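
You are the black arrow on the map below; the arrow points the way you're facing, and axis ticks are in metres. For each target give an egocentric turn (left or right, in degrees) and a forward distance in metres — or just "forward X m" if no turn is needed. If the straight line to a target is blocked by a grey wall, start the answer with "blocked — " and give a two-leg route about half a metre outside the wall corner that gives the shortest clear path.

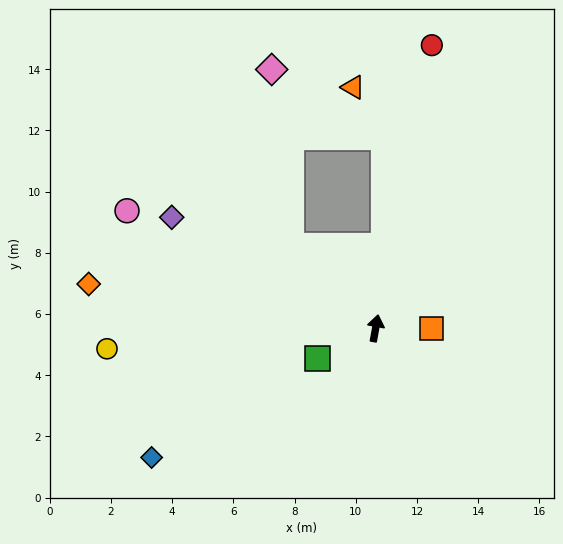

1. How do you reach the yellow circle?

turn left 105°, forward 8.8 m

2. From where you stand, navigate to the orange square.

turn right 80°, forward 1.8 m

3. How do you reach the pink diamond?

blocked — turn left 56°, forward 3.8 m, then turn right 39°, forward 5.8 m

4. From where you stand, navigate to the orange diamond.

turn left 91°, forward 9.5 m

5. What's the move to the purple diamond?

turn left 72°, forward 7.6 m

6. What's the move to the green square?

turn left 128°, forward 2.1 m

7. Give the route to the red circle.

forward 9.4 m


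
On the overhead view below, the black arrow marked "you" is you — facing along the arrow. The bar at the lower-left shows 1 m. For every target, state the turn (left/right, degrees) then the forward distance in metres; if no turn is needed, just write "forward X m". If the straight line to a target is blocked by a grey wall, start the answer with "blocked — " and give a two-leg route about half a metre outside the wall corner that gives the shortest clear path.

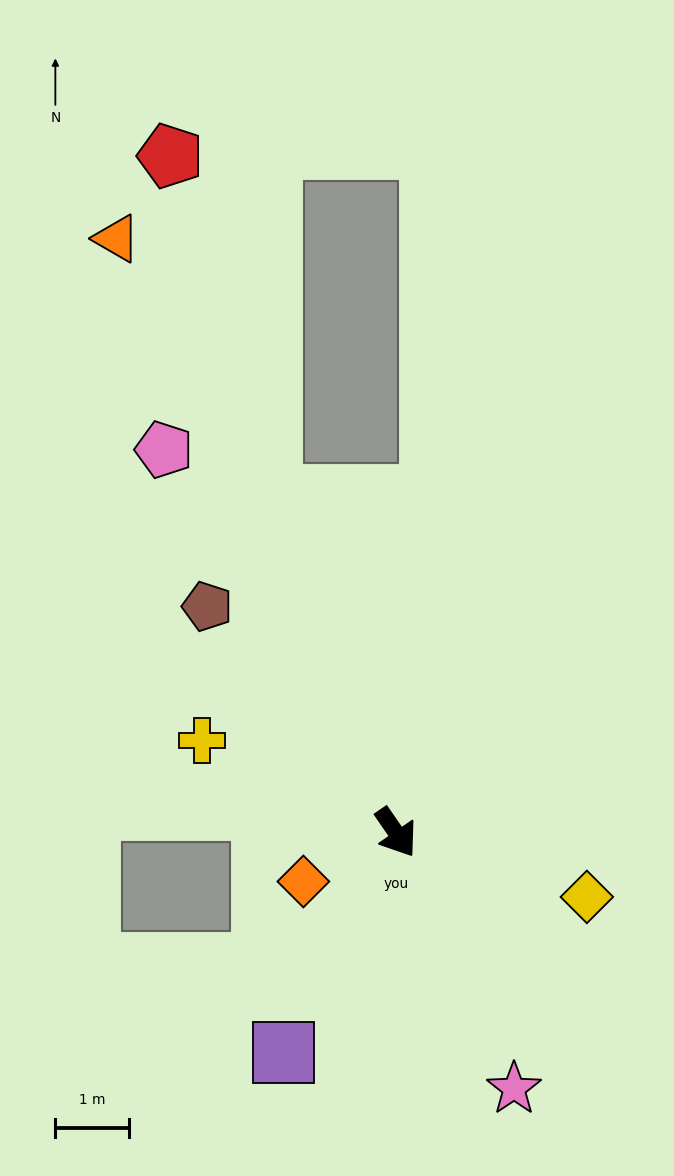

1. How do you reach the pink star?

turn right 10°, forward 3.8 m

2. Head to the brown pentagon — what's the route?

turn right 175°, forward 4.0 m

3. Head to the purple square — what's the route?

turn right 62°, forward 3.3 m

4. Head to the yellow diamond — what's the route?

turn left 37°, forward 2.7 m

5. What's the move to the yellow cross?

turn right 150°, forward 2.9 m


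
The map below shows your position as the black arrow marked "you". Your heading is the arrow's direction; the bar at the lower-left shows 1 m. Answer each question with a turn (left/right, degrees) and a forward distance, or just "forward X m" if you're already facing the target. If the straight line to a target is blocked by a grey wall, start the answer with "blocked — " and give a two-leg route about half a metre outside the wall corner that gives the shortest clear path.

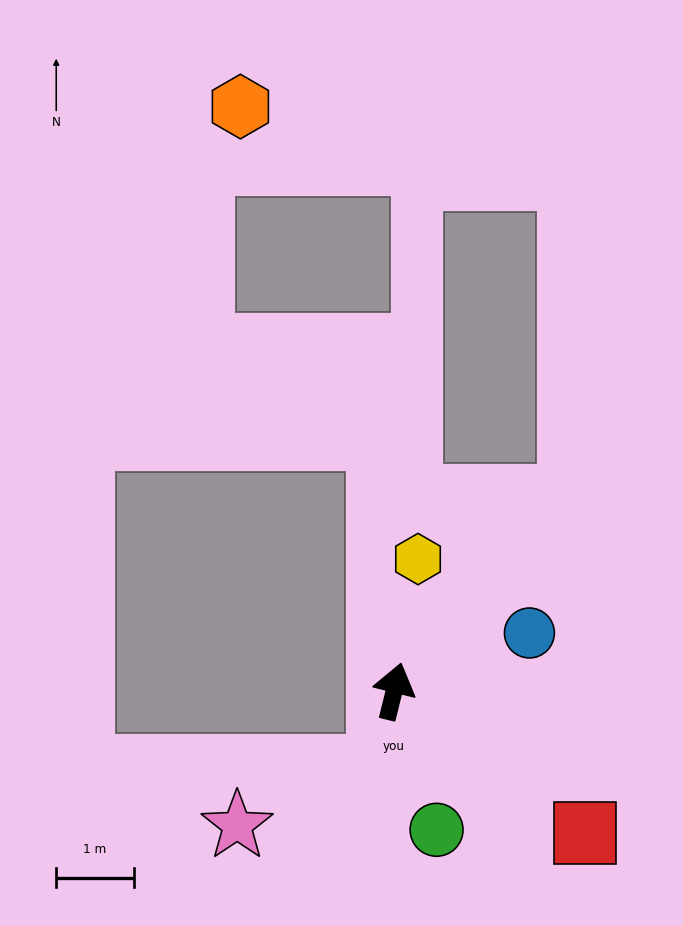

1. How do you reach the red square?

turn right 113°, forward 3.1 m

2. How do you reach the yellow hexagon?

turn left 4°, forward 1.7 m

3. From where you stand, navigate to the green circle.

turn right 149°, forward 1.9 m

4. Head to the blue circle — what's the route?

turn right 53°, forward 1.9 m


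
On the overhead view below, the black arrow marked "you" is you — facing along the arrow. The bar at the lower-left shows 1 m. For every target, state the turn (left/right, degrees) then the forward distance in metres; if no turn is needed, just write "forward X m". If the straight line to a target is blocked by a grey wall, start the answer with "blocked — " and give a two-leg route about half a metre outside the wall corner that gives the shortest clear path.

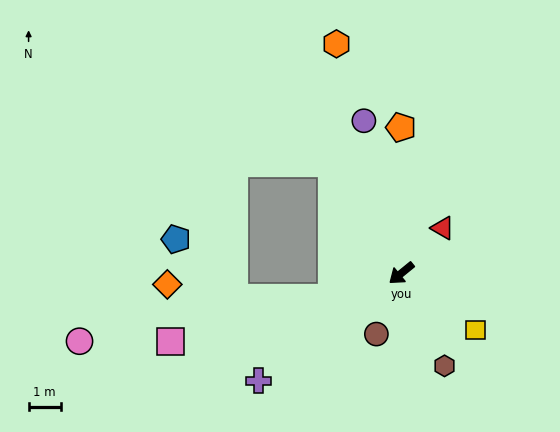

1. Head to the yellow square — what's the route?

turn left 103°, forward 2.9 m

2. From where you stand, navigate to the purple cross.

turn right 2°, forward 5.6 m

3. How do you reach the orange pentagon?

turn right 129°, forward 4.5 m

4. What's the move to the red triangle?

turn right 172°, forward 1.9 m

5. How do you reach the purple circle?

turn right 115°, forward 4.9 m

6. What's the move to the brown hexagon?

turn left 76°, forward 3.2 m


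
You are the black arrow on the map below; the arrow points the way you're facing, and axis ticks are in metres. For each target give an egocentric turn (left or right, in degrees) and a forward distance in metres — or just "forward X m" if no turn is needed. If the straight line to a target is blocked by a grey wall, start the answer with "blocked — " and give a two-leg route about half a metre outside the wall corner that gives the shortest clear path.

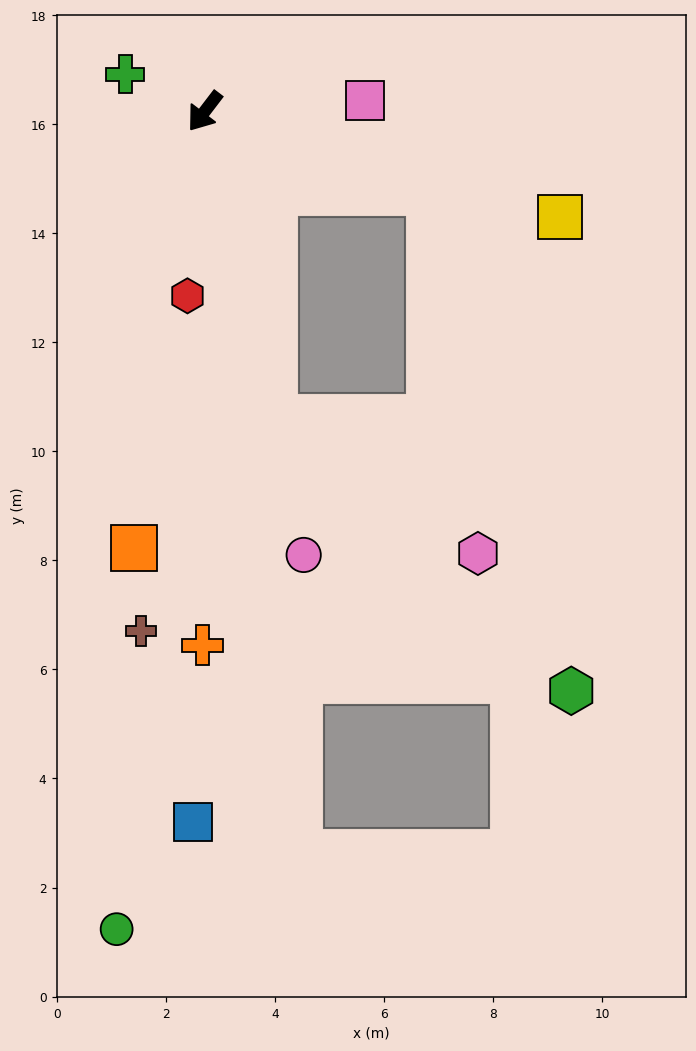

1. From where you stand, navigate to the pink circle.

turn left 50°, forward 8.3 m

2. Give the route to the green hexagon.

blocked — turn left 50°, forward 5.8 m, then turn left 35°, forward 7.4 m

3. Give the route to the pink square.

turn left 131°, forward 2.9 m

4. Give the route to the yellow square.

turn left 111°, forward 6.8 m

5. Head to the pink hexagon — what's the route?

blocked — turn left 50°, forward 5.8 m, then turn left 44°, forward 4.5 m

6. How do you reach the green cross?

turn right 78°, forward 1.6 m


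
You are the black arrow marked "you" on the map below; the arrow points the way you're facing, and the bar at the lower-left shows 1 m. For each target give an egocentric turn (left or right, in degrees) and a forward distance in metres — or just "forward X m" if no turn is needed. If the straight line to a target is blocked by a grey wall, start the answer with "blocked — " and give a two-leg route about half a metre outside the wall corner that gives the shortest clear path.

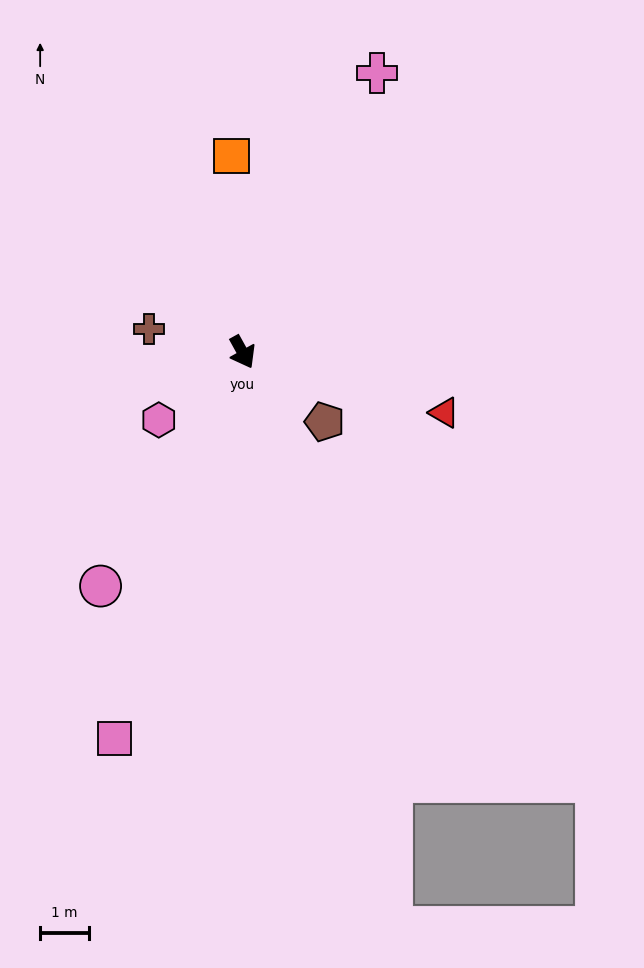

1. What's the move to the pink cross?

turn left 125°, forward 6.4 m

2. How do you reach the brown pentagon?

turn left 21°, forward 2.2 m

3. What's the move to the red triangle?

turn left 44°, forward 4.3 m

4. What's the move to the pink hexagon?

turn right 80°, forward 2.2 m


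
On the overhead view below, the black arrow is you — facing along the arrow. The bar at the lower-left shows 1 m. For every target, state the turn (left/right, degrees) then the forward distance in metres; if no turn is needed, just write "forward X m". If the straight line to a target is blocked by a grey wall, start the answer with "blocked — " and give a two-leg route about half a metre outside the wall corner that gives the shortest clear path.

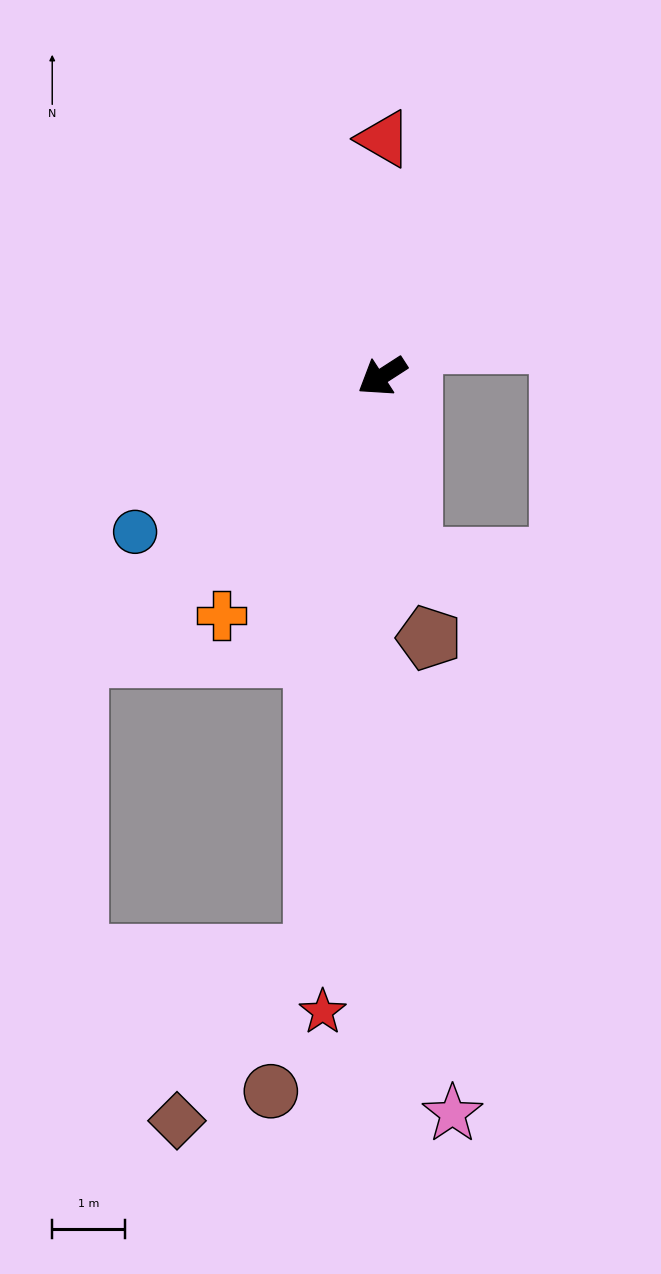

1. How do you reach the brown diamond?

blocked — turn left 50°, forward 8.1 m, then turn right 33°, forward 3.0 m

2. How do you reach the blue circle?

forward 4.0 m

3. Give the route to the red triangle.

turn right 123°, forward 3.3 m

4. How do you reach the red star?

turn left 52°, forward 8.8 m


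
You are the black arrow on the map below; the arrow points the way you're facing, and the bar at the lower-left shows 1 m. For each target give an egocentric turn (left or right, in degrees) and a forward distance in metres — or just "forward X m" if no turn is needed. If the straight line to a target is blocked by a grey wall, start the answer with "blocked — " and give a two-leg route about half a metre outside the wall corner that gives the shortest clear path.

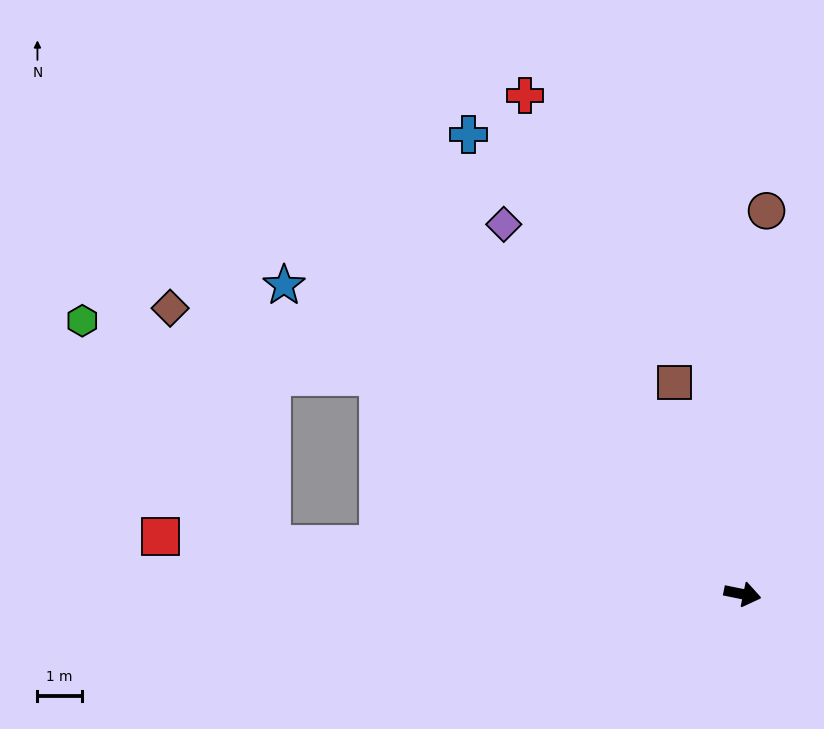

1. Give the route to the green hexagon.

blocked — turn left 161°, forward 9.6 m, then turn left 20°, forward 6.8 m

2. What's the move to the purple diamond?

turn left 134°, forward 10.0 m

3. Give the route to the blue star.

turn left 158°, forward 12.5 m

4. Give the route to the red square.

turn right 174°, forward 13.2 m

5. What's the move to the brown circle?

turn left 98°, forward 8.7 m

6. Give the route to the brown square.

turn left 119°, forward 5.0 m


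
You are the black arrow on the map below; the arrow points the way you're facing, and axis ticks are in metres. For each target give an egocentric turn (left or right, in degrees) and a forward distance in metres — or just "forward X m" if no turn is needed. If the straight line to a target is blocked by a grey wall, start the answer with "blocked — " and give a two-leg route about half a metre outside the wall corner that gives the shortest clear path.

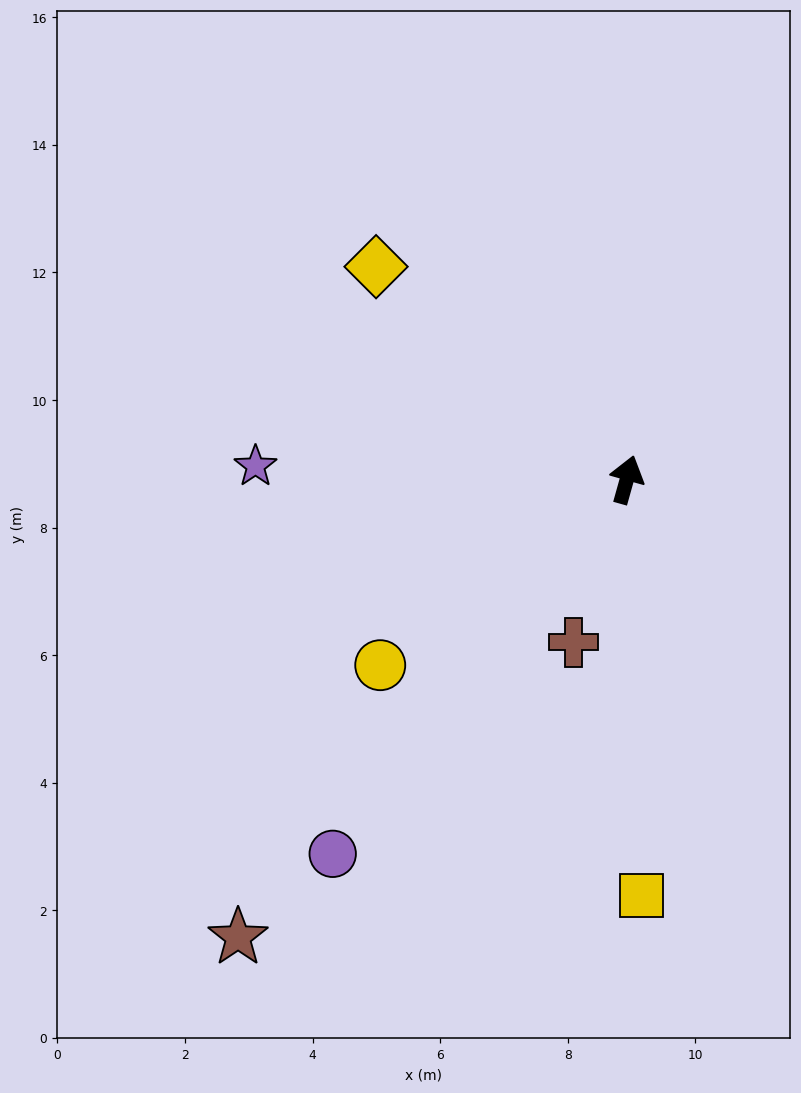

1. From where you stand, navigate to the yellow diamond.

turn left 65°, forward 5.2 m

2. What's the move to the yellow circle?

turn left 143°, forward 4.8 m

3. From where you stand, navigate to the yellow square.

turn right 162°, forward 6.5 m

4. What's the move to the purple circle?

turn left 157°, forward 7.5 m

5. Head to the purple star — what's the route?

turn left 104°, forward 5.8 m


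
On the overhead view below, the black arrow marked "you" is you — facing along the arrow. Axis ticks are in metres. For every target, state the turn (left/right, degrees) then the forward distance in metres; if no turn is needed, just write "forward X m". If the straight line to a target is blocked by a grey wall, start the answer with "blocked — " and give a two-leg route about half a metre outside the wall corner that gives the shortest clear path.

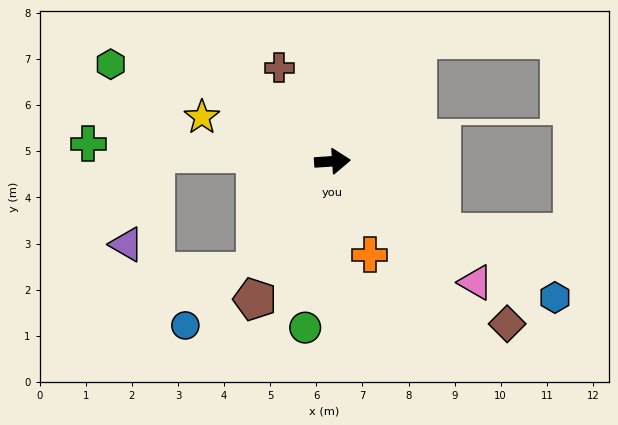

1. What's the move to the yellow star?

turn left 158°, forward 3.0 m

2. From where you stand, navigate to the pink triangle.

turn right 44°, forward 4.1 m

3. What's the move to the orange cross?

turn right 72°, forward 2.2 m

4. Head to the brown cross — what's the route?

turn left 116°, forward 2.3 m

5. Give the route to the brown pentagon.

turn right 123°, forward 3.4 m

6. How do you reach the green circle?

turn right 103°, forward 3.7 m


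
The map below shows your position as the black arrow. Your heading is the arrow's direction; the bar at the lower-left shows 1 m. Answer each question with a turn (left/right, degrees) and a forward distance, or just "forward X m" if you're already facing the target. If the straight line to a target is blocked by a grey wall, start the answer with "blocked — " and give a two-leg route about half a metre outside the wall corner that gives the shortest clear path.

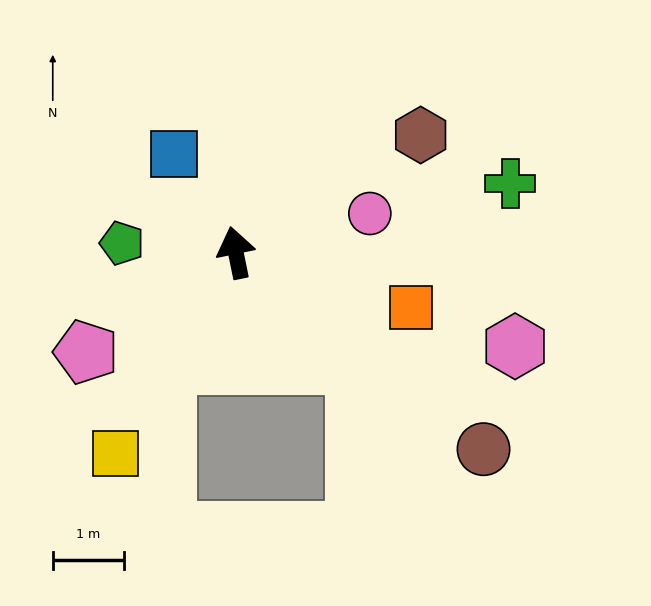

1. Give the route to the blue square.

turn left 20°, forward 1.6 m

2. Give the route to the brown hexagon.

turn right 69°, forward 3.1 m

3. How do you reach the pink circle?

turn right 85°, forward 2.0 m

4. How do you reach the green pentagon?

turn left 74°, forward 1.6 m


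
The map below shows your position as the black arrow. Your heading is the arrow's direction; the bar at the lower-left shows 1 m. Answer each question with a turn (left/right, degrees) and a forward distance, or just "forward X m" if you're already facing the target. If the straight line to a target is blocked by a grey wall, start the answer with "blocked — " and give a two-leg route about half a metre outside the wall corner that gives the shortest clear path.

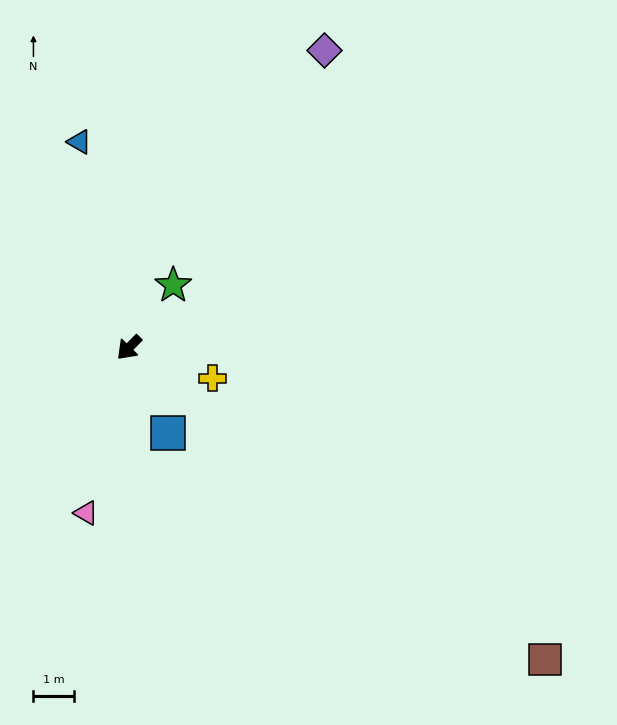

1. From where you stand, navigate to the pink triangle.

turn left 30°, forward 4.2 m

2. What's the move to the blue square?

turn left 69°, forward 2.3 m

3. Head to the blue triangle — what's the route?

turn right 122°, forward 5.2 m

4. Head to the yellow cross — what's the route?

turn left 114°, forward 2.2 m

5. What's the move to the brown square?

turn left 98°, forward 12.8 m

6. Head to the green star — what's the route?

turn right 171°, forward 1.9 m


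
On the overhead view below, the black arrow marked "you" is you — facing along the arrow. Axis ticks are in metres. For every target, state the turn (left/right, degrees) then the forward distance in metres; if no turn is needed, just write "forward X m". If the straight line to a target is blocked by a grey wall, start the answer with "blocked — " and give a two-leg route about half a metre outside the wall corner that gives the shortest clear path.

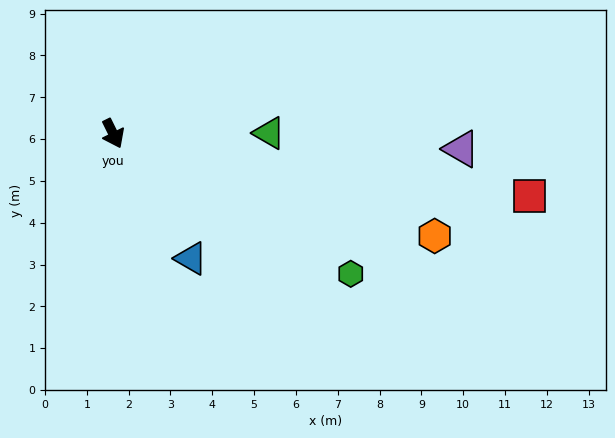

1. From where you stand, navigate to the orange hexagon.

turn left 46°, forward 8.1 m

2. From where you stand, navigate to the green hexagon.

turn left 33°, forward 6.6 m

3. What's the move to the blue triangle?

turn left 6°, forward 3.5 m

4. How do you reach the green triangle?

turn left 64°, forward 3.7 m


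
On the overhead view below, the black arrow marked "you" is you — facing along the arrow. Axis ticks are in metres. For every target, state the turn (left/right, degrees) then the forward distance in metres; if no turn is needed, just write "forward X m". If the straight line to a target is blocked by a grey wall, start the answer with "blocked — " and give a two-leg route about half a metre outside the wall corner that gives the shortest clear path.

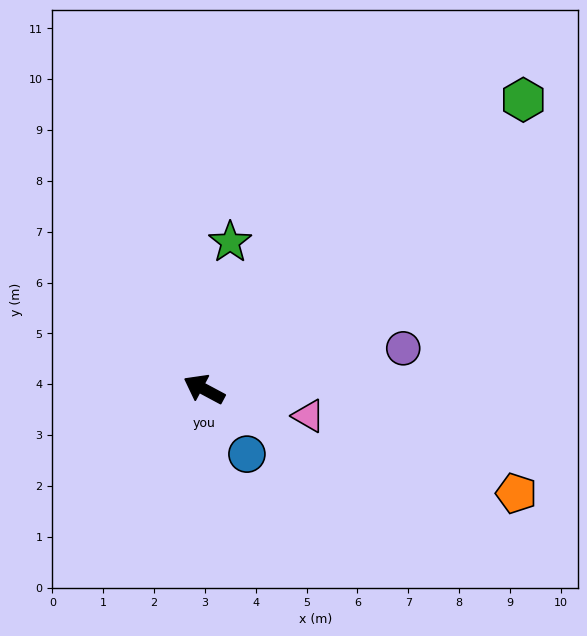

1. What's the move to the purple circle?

turn right 140°, forward 4.0 m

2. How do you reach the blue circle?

turn left 152°, forward 1.5 m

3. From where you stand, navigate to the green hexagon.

turn right 110°, forward 8.5 m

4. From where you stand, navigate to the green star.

turn right 72°, forward 2.9 m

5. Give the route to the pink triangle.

turn right 166°, forward 2.1 m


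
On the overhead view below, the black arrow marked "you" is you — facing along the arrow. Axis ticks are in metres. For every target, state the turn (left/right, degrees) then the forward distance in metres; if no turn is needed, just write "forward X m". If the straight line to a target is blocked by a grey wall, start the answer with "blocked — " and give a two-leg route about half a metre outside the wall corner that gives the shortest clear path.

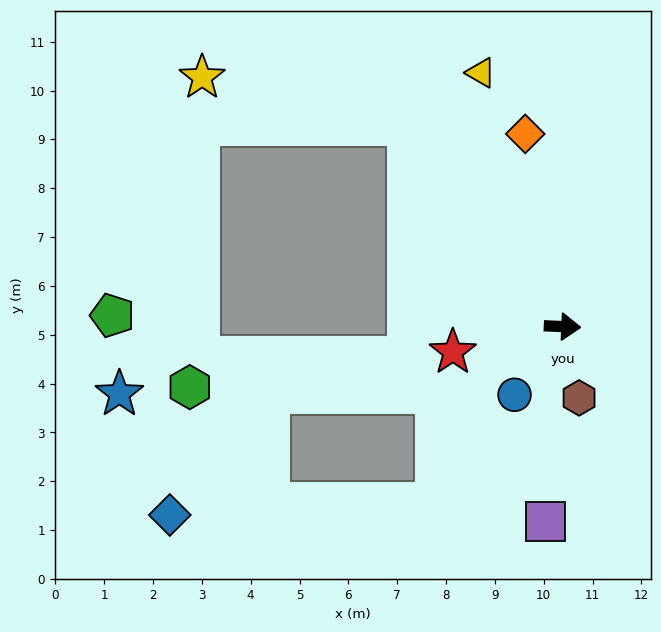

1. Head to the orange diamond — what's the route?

turn left 103°, forward 4.0 m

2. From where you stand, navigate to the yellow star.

blocked — turn left 130°, forward 5.2 m, then turn left 40°, forward 4.3 m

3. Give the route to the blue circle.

turn right 123°, forward 1.7 m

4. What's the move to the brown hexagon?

turn right 74°, forward 1.5 m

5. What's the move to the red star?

turn right 164°, forward 2.3 m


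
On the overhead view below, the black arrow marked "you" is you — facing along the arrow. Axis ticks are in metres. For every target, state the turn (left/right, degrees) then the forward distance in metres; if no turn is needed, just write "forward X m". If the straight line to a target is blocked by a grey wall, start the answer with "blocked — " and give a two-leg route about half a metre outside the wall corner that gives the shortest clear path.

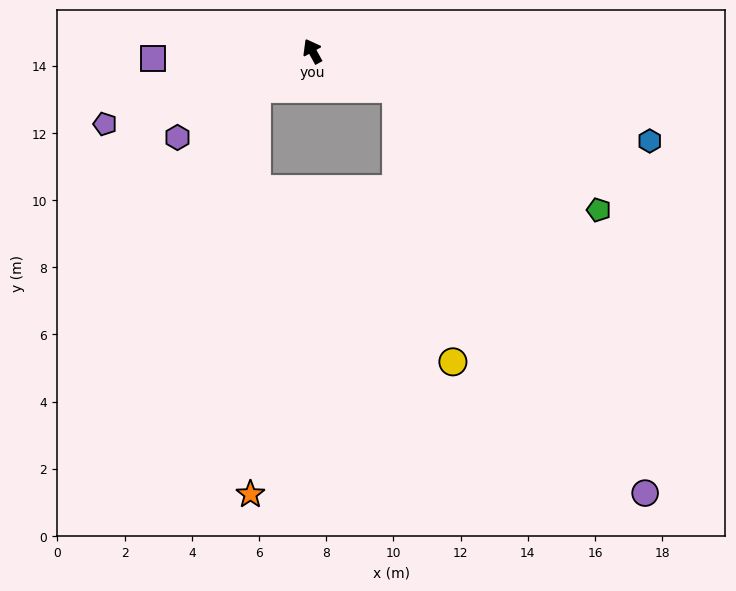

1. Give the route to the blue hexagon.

turn right 134°, forward 10.4 m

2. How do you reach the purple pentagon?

turn left 80°, forward 6.5 m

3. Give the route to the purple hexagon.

turn left 94°, forward 4.8 m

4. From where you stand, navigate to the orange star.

blocked — turn left 95°, forward 2.0 m, then turn left 55°, forward 12.1 m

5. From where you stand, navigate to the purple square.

turn left 64°, forward 4.7 m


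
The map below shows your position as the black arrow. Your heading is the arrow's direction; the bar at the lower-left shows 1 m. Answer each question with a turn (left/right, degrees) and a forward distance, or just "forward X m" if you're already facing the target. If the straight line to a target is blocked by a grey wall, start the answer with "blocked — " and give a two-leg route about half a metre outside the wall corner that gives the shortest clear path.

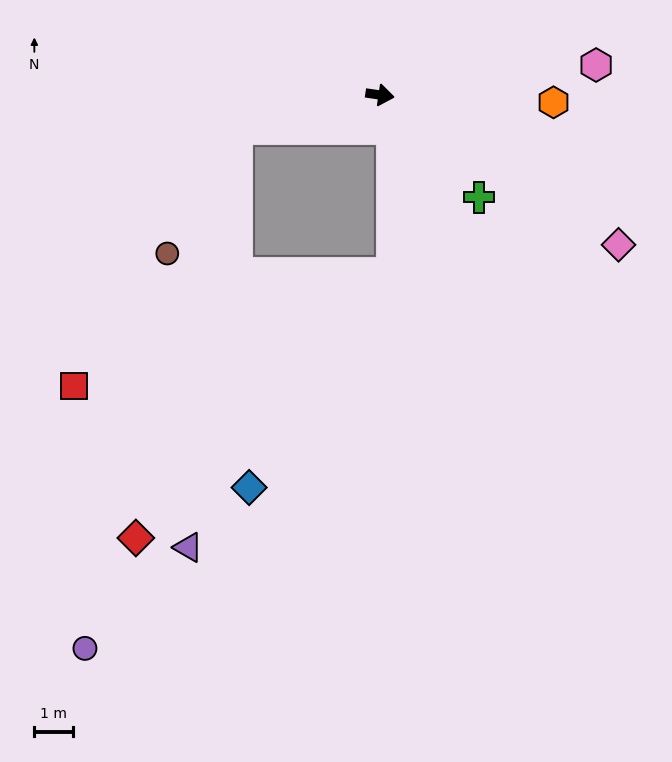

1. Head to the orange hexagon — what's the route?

turn left 6°, forward 4.5 m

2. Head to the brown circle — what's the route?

blocked — turn right 158°, forward 3.8 m, then turn left 47°, forward 3.7 m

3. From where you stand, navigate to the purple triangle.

blocked — turn right 158°, forward 3.8 m, then turn left 70°, forward 10.9 m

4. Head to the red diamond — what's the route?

blocked — turn right 158°, forward 3.8 m, then turn left 63°, forward 10.9 m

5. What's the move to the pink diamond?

turn right 24°, forward 7.3 m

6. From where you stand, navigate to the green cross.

turn right 37°, forward 3.7 m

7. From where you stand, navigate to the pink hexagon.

turn left 16°, forward 5.6 m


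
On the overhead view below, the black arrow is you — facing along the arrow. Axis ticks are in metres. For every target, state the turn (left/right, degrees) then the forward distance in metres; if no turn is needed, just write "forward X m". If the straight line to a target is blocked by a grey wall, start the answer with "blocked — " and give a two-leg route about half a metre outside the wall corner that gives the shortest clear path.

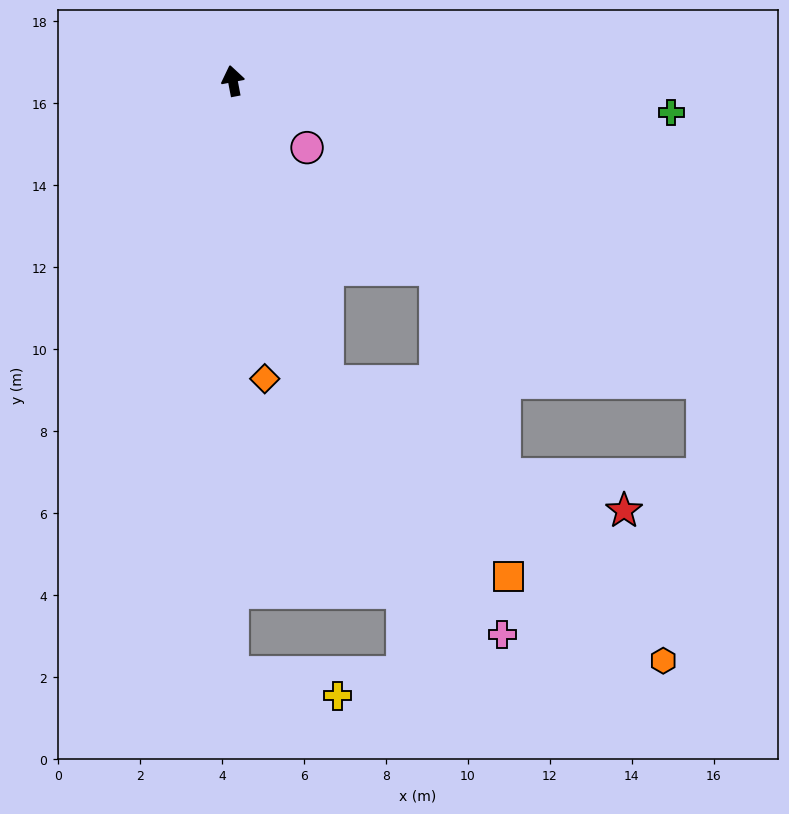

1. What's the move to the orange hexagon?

blocked — turn right 173°, forward 7.7 m, then turn left 33°, forward 10.7 m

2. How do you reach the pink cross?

blocked — turn right 173°, forward 7.7 m, then turn left 17°, forward 7.5 m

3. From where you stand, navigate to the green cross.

turn right 105°, forward 10.7 m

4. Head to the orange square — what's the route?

blocked — turn right 173°, forward 7.7 m, then turn left 25°, forward 6.5 m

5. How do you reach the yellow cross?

blocked — turn left 169°, forward 14.5 m, then turn left 78°, forward 2.6 m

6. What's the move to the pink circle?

turn right 143°, forward 2.4 m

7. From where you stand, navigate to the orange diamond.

turn left 175°, forward 7.3 m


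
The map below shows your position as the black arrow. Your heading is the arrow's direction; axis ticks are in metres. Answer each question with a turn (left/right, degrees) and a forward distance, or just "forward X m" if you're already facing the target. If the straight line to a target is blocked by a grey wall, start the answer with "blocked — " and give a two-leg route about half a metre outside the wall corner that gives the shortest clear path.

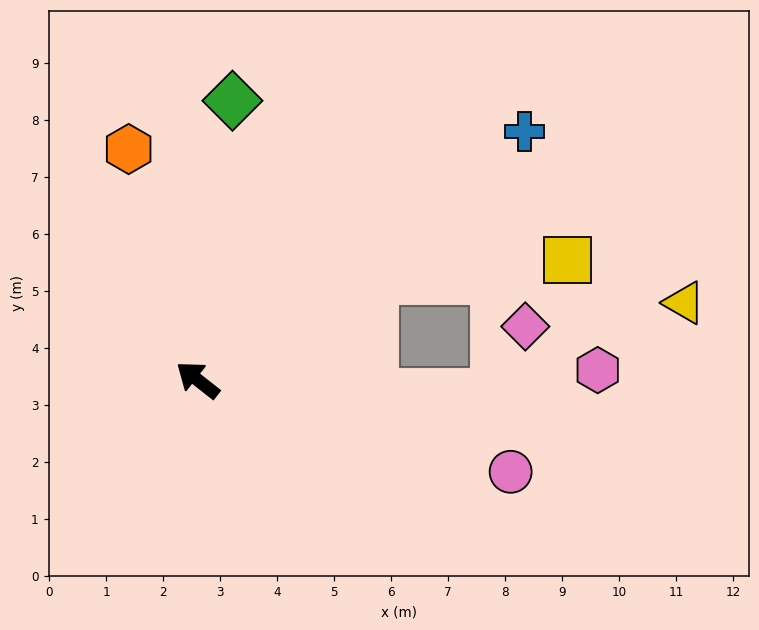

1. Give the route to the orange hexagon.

turn right 35°, forward 4.2 m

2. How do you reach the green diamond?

turn right 59°, forward 4.9 m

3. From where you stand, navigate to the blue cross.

turn right 105°, forward 7.2 m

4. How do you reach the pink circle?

turn right 158°, forward 5.7 m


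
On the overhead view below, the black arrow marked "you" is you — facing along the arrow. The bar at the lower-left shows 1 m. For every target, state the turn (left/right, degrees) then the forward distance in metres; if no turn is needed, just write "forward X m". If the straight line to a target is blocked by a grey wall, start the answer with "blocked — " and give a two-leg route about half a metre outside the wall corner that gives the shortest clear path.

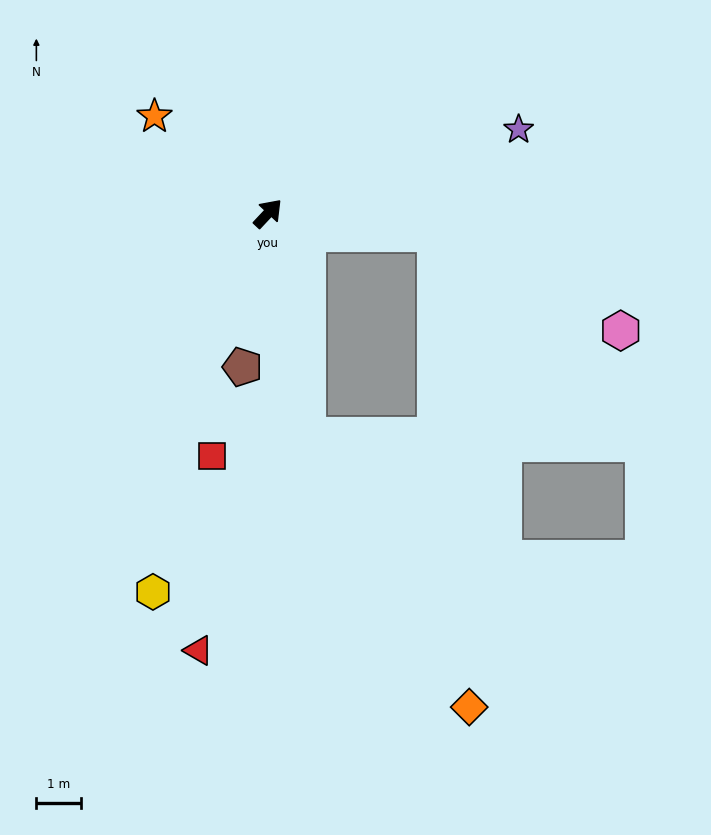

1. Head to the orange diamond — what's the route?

blocked — turn right 127°, forward 5.1 m, then turn left 21°, forward 7.1 m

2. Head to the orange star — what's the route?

turn left 93°, forward 3.4 m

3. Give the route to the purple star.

turn right 28°, forward 5.9 m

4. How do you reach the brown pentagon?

turn right 146°, forward 3.5 m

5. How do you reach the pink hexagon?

blocked — turn right 54°, forward 3.8 m, then turn right 21°, forward 4.7 m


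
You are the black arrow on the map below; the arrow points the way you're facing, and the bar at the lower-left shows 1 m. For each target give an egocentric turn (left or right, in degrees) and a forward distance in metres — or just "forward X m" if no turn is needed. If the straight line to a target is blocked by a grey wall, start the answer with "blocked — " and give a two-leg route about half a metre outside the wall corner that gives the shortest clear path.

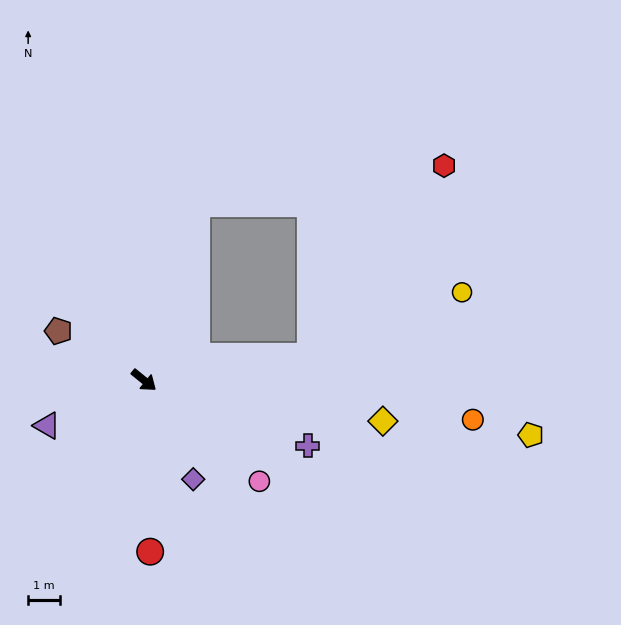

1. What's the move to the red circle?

turn right 49°, forward 5.4 m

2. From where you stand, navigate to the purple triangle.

turn right 116°, forward 3.4 m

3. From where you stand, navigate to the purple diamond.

turn right 24°, forward 3.5 m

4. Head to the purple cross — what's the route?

turn left 17°, forward 5.5 m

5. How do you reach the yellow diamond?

turn left 29°, forward 7.6 m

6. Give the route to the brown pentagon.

turn right 171°, forward 3.1 m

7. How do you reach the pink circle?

turn right 2°, forward 4.8 m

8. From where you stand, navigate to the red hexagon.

blocked — turn left 47°, forward 5.3 m, then turn left 47°, forward 7.3 m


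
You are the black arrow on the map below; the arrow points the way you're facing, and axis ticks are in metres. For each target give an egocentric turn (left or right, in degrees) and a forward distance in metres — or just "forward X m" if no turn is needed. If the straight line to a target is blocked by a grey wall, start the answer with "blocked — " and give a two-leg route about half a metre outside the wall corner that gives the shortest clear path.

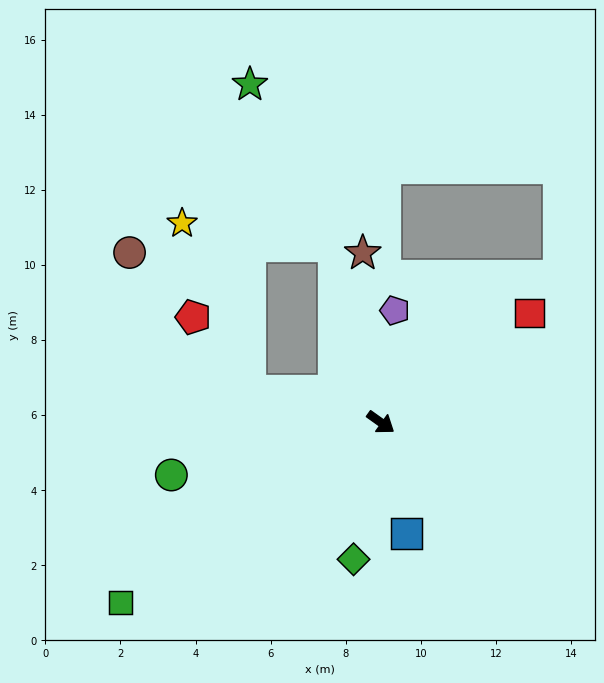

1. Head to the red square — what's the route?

turn left 72°, forward 4.9 m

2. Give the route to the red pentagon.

blocked — turn right 158°, forward 3.6 m, then turn right 39°, forward 2.5 m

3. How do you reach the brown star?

turn left 132°, forward 4.5 m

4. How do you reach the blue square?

turn right 41°, forward 3.0 m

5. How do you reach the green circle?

turn right 130°, forward 5.8 m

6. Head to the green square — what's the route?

turn right 110°, forward 8.4 m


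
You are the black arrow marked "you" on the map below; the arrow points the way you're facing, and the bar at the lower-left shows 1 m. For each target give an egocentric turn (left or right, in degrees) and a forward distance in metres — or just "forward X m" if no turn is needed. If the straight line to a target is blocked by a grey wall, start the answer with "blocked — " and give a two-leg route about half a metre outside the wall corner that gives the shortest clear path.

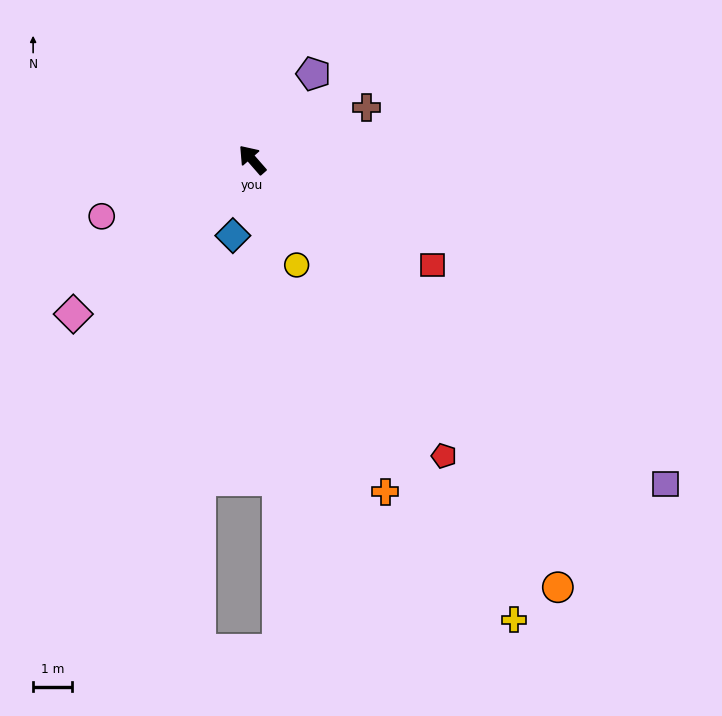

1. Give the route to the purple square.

turn right 169°, forward 13.5 m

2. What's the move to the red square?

turn right 161°, forward 5.4 m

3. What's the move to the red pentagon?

turn left 172°, forward 9.1 m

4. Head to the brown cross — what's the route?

turn right 107°, forward 3.2 m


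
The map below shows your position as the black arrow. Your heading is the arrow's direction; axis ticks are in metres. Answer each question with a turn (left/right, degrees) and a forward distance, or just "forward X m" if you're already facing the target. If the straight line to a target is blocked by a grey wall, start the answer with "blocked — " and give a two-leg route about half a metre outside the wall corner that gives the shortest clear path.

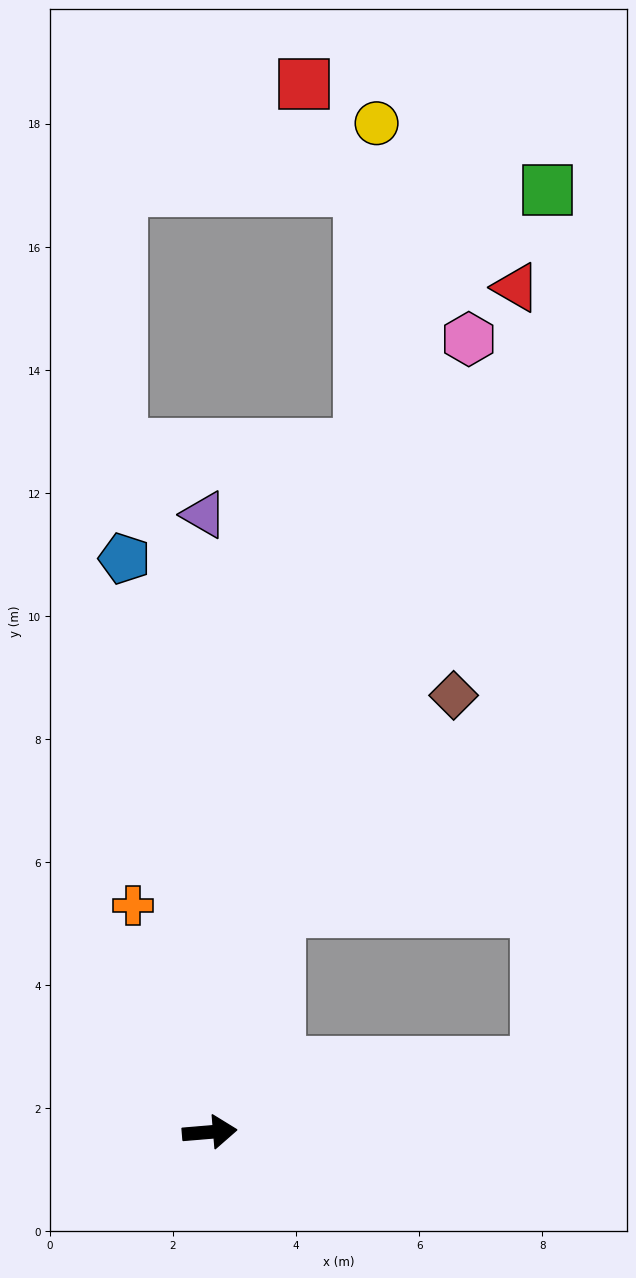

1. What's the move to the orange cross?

turn left 104°, forward 3.9 m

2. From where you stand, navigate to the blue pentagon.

turn left 94°, forward 9.4 m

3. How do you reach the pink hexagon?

turn left 67°, forward 13.6 m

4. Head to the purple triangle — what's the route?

turn left 86°, forward 10.0 m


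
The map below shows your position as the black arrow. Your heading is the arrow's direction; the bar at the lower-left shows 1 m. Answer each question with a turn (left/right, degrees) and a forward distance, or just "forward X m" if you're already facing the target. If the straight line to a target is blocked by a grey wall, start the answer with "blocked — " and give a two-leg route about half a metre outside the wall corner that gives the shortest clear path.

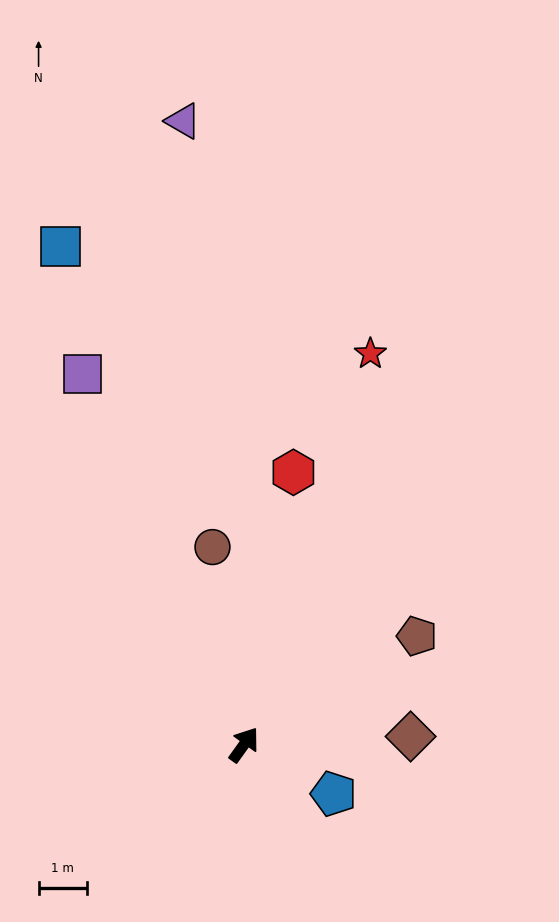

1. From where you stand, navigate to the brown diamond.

turn right 52°, forward 3.4 m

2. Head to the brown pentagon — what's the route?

turn right 22°, forward 4.2 m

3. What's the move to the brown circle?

turn left 45°, forward 4.1 m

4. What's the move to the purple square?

turn left 59°, forward 8.4 m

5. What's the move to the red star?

turn left 18°, forward 8.5 m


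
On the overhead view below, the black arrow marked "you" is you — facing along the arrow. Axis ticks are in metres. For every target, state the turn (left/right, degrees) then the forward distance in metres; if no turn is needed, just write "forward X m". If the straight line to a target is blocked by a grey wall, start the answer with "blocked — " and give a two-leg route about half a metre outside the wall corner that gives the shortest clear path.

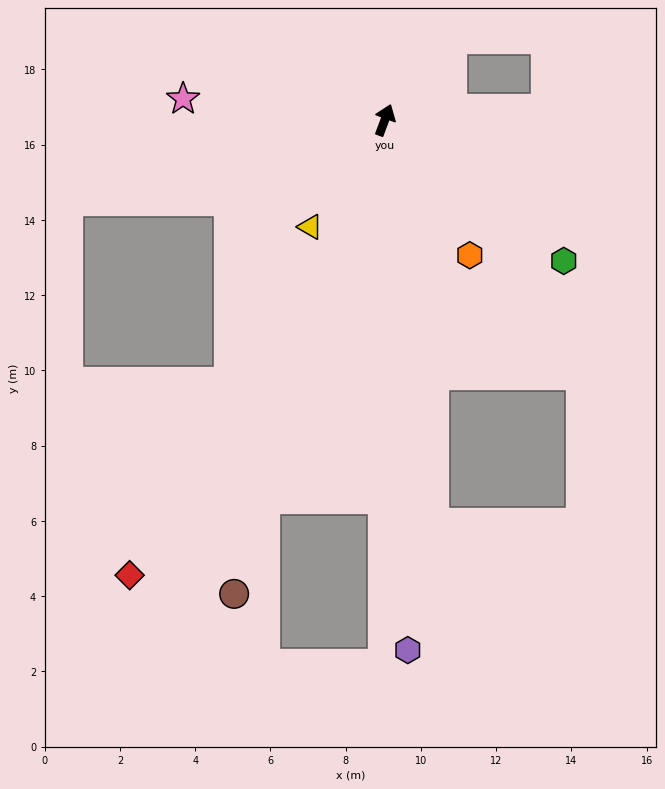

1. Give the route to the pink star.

turn left 104°, forward 5.4 m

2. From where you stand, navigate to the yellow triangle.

turn left 166°, forward 3.5 m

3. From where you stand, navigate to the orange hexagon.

turn right 127°, forward 4.2 m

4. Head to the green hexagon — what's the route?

turn right 108°, forward 6.1 m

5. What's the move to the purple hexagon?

turn right 157°, forward 14.1 m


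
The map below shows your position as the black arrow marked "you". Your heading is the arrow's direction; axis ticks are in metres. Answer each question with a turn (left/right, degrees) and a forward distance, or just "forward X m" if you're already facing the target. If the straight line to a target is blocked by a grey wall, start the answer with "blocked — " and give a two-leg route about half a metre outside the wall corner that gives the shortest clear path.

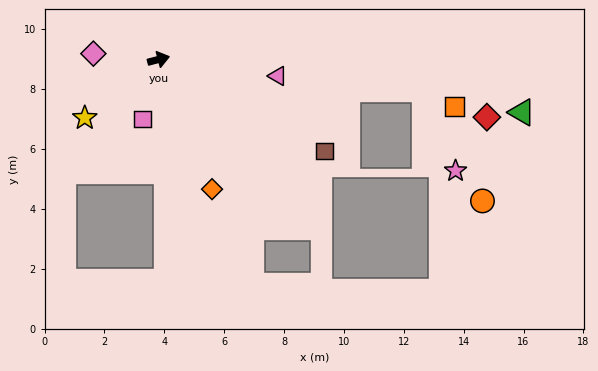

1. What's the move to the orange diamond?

turn right 82°, forward 4.7 m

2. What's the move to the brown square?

turn right 44°, forward 6.3 m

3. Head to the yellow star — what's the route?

turn right 156°, forward 3.1 m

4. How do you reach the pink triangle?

turn right 23°, forward 4.0 m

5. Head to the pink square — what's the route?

turn right 120°, forward 2.1 m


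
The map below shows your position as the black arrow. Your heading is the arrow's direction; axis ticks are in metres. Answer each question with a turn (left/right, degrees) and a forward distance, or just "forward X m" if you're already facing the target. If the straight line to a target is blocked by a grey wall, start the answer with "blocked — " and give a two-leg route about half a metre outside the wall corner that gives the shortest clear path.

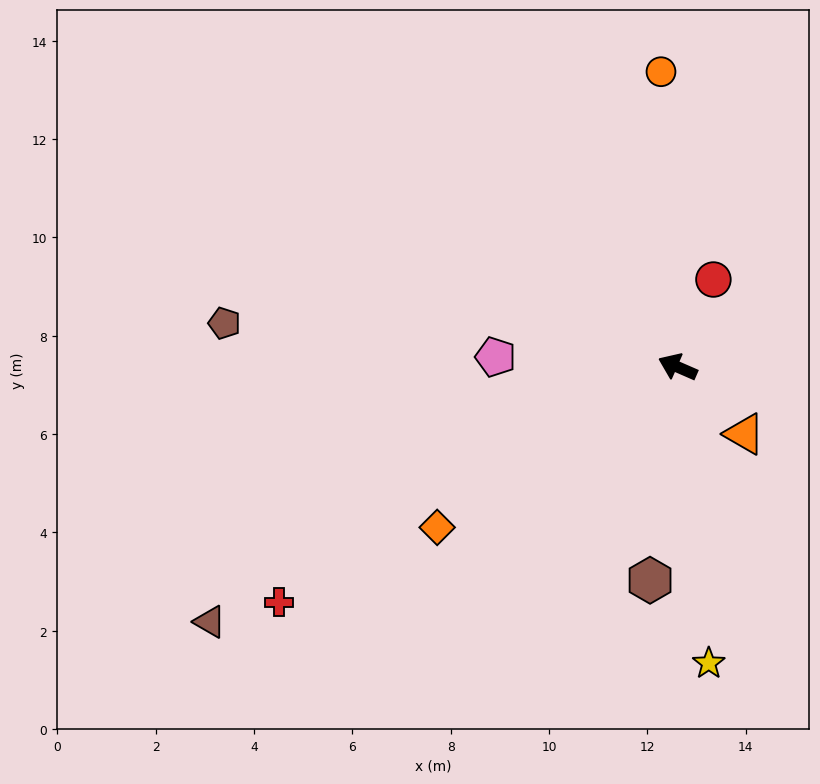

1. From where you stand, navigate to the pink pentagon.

turn left 20°, forward 3.7 m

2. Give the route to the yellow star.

turn left 120°, forward 6.1 m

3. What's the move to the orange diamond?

turn left 57°, forward 5.9 m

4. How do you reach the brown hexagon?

turn left 106°, forward 4.4 m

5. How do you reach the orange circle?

turn right 63°, forward 6.0 m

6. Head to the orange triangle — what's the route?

turn left 158°, forward 1.9 m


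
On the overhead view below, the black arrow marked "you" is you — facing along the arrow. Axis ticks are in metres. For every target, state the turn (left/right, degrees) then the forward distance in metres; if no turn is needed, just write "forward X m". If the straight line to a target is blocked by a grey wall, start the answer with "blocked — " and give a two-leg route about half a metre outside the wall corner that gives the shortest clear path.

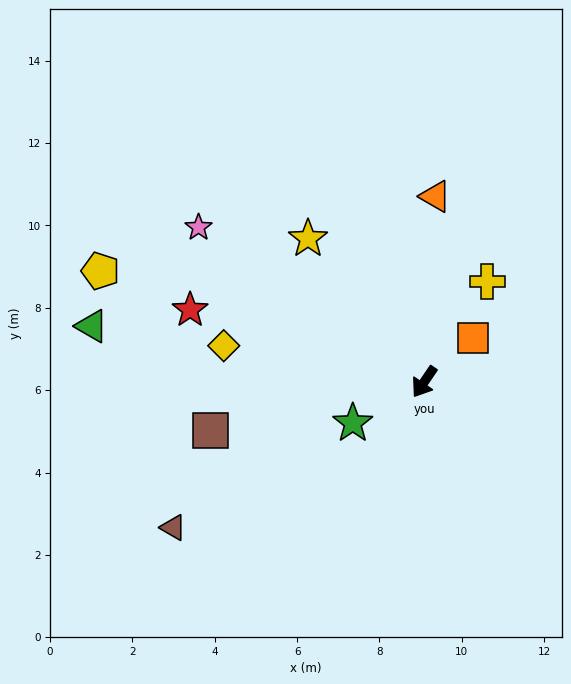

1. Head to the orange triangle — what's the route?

turn right 149°, forward 4.5 m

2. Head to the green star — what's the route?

turn right 26°, forward 2.0 m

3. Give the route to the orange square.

turn left 166°, forward 1.6 m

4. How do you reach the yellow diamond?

turn right 66°, forward 4.9 m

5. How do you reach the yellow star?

turn right 107°, forward 4.5 m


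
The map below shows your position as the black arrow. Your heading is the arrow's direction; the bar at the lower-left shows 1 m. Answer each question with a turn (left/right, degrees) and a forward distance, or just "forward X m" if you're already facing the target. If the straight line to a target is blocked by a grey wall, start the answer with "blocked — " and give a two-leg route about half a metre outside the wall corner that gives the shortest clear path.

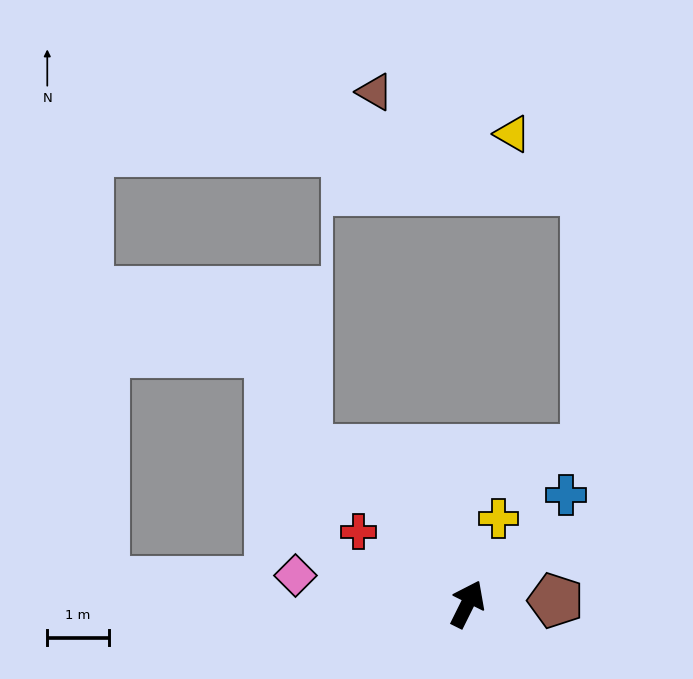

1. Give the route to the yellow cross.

turn left 7°, forward 1.5 m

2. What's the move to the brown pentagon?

turn right 61°, forward 1.4 m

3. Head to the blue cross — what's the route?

turn right 16°, forward 2.4 m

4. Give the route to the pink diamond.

turn left 107°, forward 2.8 m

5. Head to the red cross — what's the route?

turn left 83°, forward 2.1 m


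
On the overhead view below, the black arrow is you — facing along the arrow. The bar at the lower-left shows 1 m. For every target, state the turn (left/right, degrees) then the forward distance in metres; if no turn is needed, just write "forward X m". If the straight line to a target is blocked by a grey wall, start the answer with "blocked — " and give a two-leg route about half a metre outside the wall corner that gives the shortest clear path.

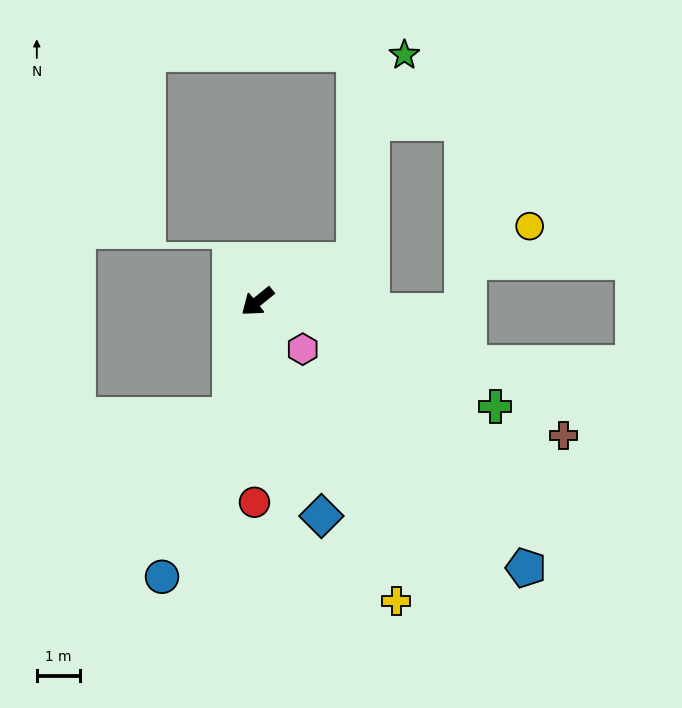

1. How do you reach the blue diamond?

turn left 68°, forward 5.2 m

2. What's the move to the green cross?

turn left 117°, forward 6.0 m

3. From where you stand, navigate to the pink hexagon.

turn left 95°, forward 1.5 m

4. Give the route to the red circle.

turn left 50°, forward 4.6 m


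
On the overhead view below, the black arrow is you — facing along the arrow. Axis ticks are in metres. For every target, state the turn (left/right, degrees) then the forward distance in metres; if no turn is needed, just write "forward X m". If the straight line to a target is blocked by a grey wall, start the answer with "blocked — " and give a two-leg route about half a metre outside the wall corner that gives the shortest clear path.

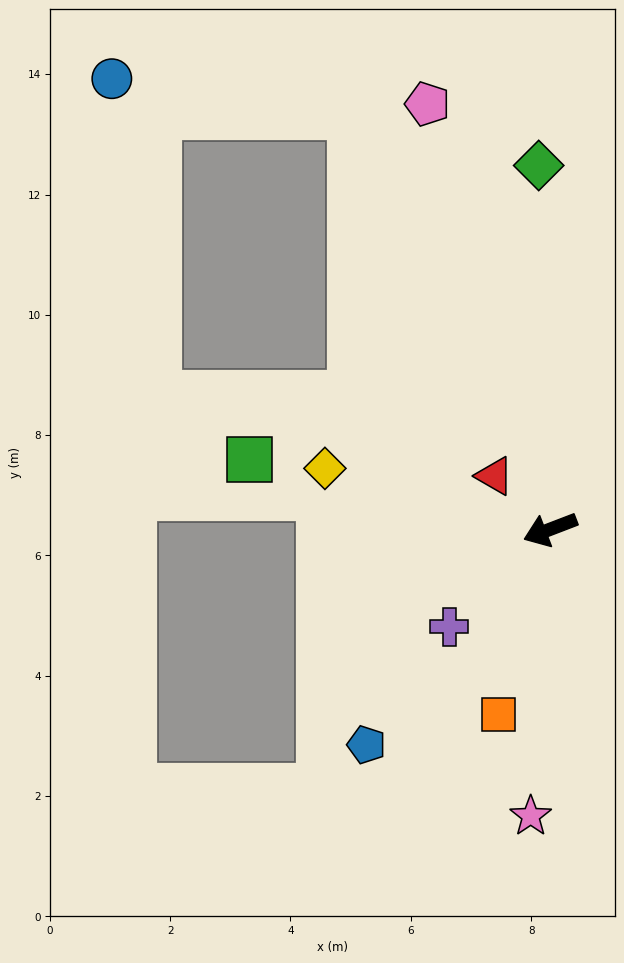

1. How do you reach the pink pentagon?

turn right 95°, forward 7.4 m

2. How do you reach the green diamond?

turn right 109°, forward 6.1 m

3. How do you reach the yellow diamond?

turn right 36°, forward 3.9 m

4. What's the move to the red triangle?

turn right 65°, forward 1.3 m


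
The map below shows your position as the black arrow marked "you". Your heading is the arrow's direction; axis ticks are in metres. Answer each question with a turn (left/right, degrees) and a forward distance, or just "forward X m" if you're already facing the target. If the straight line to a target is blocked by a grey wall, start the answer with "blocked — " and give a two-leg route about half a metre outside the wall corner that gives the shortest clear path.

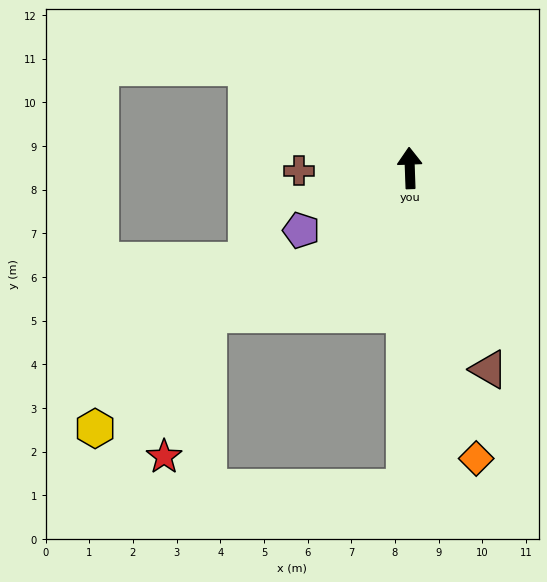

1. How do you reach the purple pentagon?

turn left 118°, forward 2.9 m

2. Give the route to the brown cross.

turn left 89°, forward 2.5 m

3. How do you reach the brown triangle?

turn right 161°, forward 5.0 m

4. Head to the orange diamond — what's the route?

turn right 169°, forward 6.8 m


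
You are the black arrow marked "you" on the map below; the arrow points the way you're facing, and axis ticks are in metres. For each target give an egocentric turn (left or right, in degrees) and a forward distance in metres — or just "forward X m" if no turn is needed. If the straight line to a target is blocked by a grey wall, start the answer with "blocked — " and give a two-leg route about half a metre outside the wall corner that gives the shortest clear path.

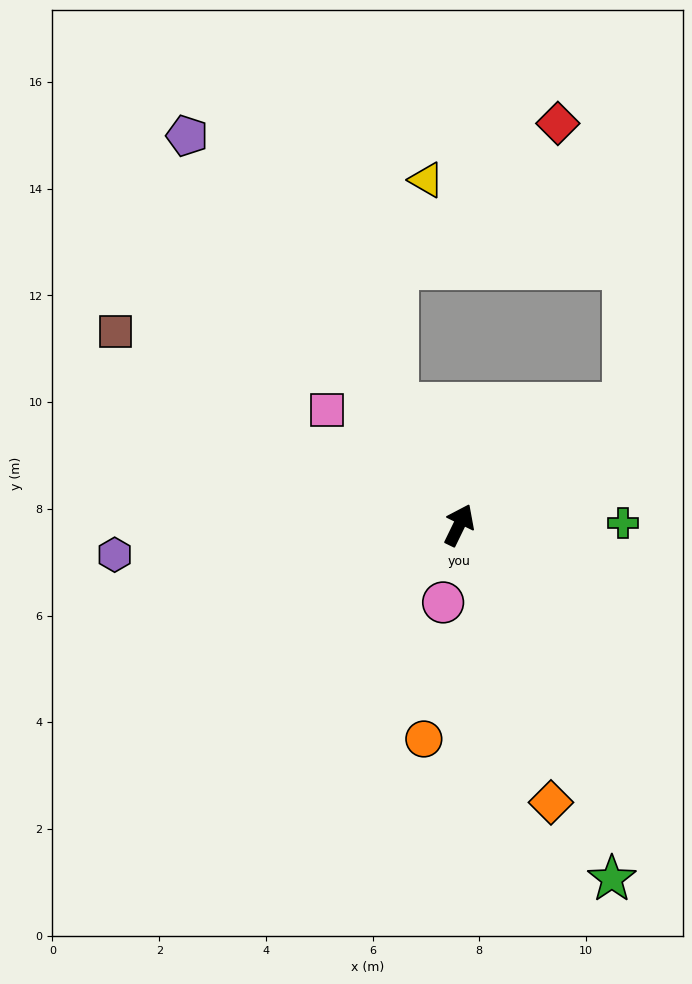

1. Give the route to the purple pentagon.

turn left 61°, forward 8.9 m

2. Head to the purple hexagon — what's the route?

turn left 121°, forward 6.5 m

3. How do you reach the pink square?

turn left 75°, forward 3.3 m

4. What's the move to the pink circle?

turn right 166°, forward 1.5 m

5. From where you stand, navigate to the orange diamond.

turn right 136°, forward 5.5 m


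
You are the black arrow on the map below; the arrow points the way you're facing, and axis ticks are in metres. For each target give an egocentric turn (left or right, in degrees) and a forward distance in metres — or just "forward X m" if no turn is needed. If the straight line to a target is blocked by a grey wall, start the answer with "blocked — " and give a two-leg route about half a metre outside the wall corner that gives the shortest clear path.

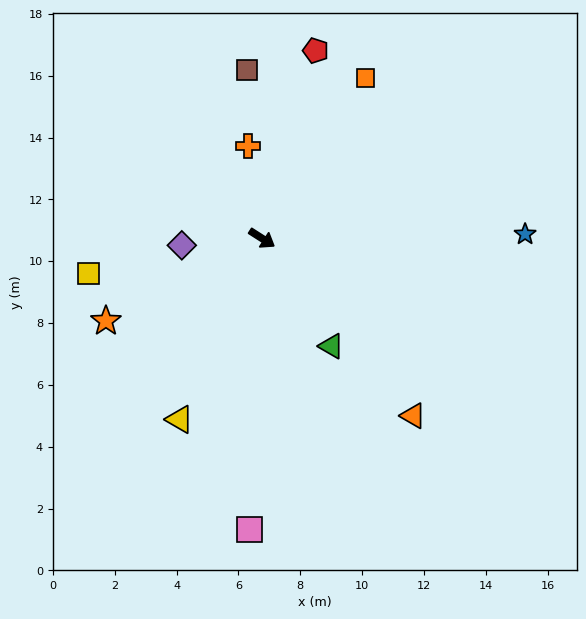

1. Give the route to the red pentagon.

turn left 107°, forward 6.3 m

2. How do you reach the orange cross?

turn left 131°, forward 3.0 m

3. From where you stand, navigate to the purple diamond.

turn right 143°, forward 2.6 m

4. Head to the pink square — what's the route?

turn right 60°, forward 9.4 m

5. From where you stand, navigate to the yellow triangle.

turn right 82°, forward 6.4 m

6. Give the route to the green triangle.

turn right 25°, forward 4.1 m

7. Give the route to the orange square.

turn left 90°, forward 6.2 m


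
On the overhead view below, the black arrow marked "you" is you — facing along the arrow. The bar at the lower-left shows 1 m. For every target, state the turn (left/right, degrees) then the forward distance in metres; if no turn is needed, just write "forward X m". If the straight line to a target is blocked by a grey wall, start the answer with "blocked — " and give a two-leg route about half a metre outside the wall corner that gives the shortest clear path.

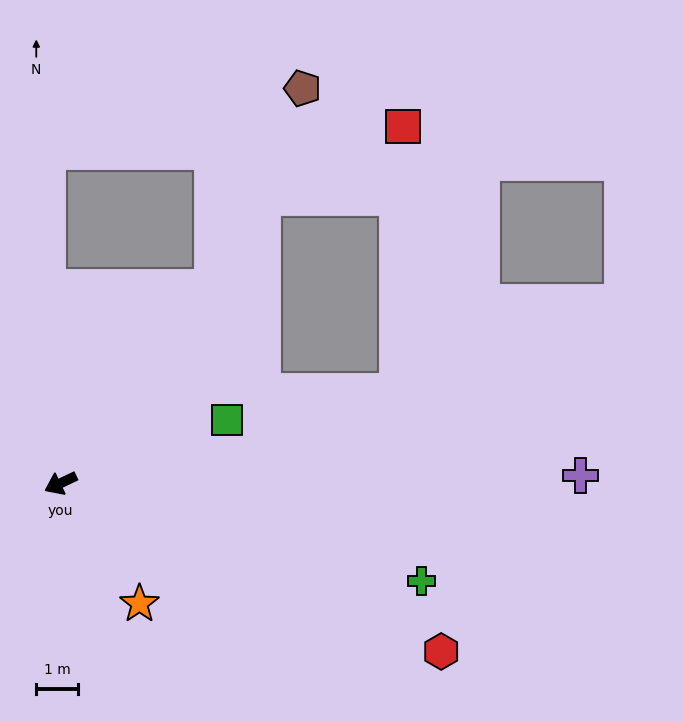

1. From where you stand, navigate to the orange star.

turn left 98°, forward 3.4 m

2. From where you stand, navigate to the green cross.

turn left 139°, forward 8.9 m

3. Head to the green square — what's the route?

turn left 175°, forward 4.2 m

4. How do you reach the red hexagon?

turn left 131°, forward 9.9 m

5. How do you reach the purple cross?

turn left 155°, forward 12.4 m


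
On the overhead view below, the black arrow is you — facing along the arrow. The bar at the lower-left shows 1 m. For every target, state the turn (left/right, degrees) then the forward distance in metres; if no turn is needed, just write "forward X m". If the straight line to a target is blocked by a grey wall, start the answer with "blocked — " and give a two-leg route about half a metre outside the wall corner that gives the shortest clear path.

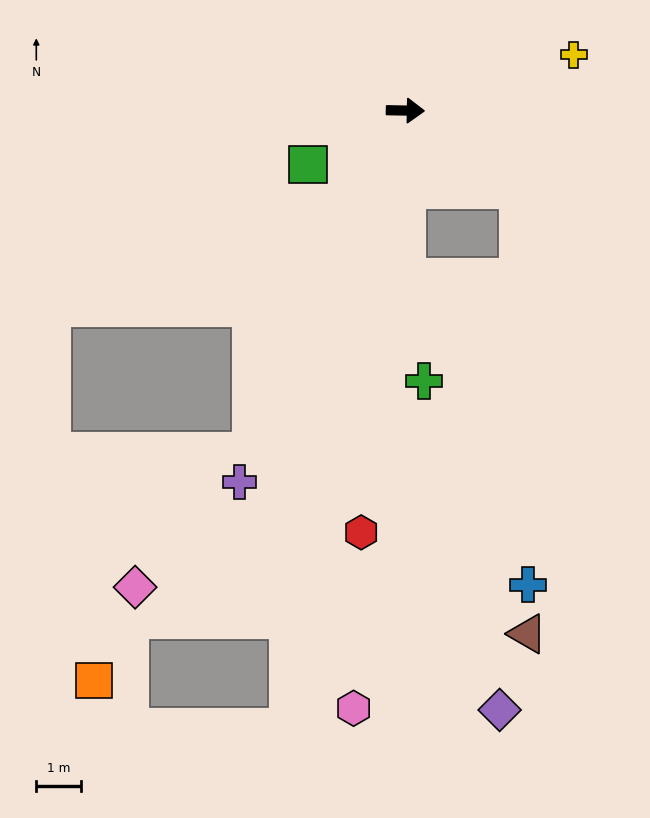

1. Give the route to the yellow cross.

turn left 19°, forward 4.0 m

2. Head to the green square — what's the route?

turn right 150°, forward 2.5 m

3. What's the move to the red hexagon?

turn right 95°, forward 9.6 m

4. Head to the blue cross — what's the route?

blocked — turn right 34°, forward 3.1 m, then turn right 54°, forward 8.9 m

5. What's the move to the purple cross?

turn right 113°, forward 9.2 m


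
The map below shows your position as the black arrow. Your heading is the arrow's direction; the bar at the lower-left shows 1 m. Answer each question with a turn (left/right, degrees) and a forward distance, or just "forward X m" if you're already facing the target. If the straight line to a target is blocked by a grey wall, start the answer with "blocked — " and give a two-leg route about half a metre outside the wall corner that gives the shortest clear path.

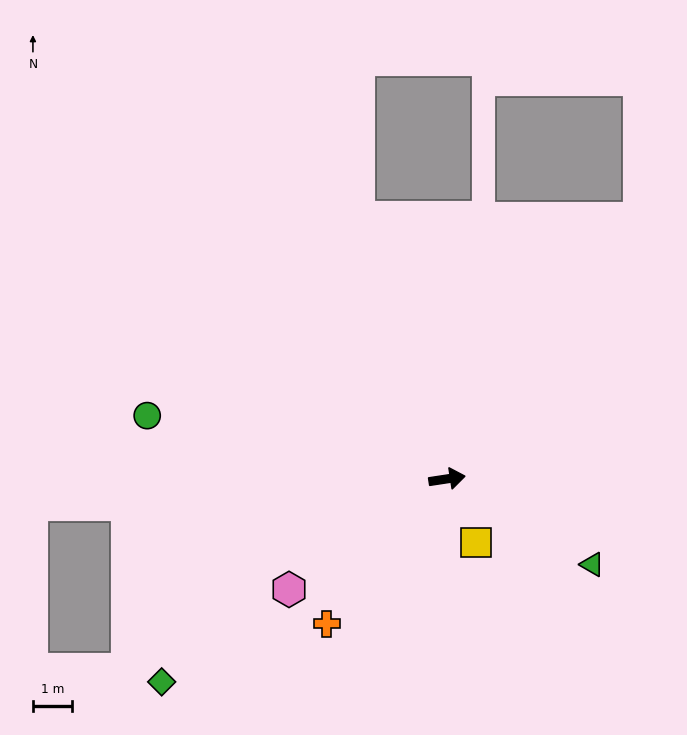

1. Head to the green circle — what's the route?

turn left 159°, forward 7.9 m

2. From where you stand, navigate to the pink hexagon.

turn right 154°, forward 5.0 m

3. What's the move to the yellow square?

turn right 74°, forward 1.8 m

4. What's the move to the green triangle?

turn right 39°, forward 4.3 m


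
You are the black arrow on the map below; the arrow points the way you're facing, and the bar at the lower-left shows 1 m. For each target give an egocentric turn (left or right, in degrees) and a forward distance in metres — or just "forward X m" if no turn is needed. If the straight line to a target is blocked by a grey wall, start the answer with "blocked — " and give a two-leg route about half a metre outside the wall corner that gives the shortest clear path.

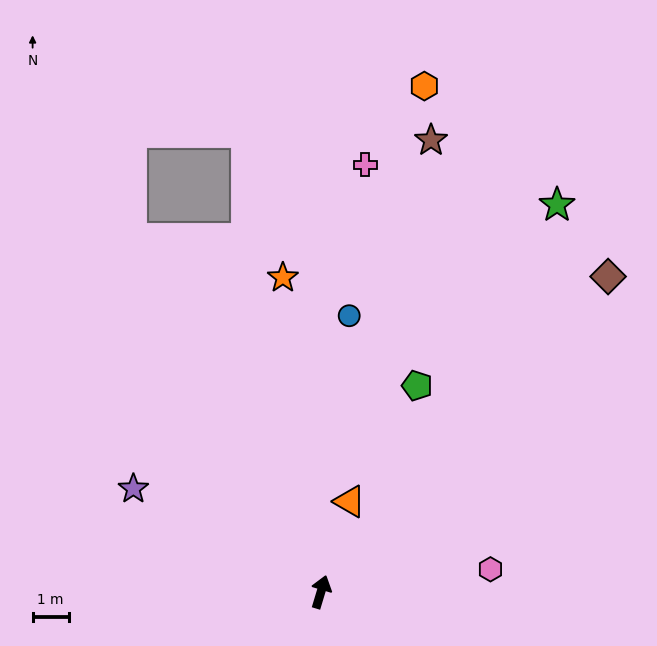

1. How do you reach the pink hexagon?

turn right 66°, forward 4.7 m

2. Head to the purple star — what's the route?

turn left 78°, forward 5.9 m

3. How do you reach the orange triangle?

forward 2.6 m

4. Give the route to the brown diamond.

turn right 26°, forward 11.8 m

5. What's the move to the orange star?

turn left 24°, forward 8.8 m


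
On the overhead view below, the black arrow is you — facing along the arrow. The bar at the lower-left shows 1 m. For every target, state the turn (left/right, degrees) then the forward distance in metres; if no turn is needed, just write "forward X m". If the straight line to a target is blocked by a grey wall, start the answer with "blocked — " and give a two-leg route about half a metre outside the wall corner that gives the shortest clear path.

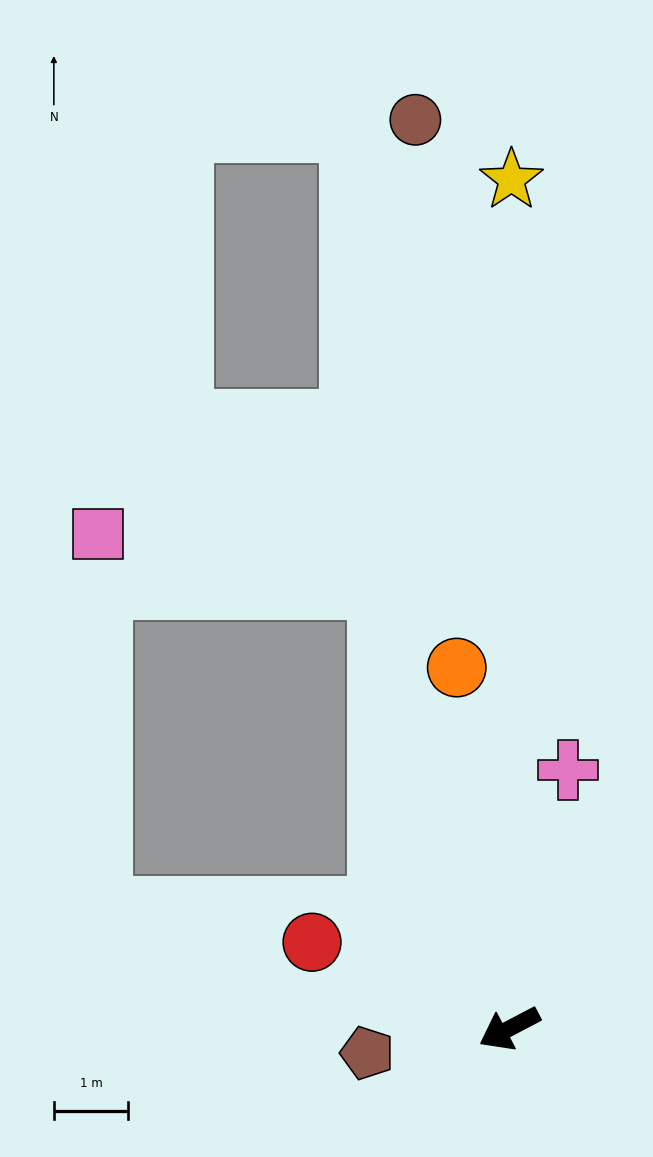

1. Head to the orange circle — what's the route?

turn right 109°, forward 4.9 m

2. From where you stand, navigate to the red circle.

turn right 51°, forward 2.9 m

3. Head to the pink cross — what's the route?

turn right 131°, forward 3.6 m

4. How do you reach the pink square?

blocked — turn right 101°, forward 6.2 m, then turn left 63°, forward 3.9 m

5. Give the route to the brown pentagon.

turn right 18°, forward 1.9 m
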